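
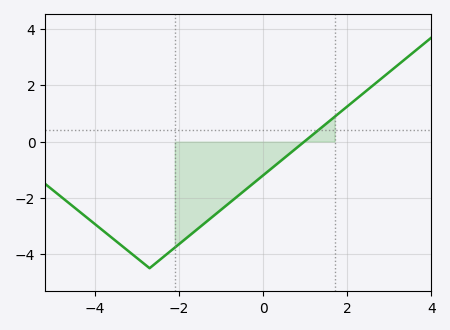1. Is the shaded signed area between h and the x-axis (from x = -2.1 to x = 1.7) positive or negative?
negative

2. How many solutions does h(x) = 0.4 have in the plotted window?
1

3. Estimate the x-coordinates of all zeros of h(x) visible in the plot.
0.977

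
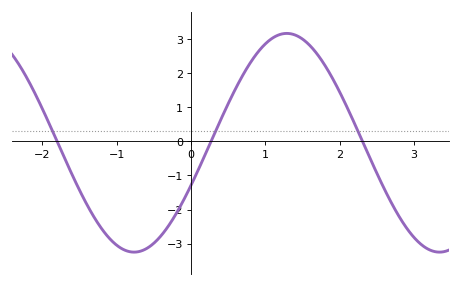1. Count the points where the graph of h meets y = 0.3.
3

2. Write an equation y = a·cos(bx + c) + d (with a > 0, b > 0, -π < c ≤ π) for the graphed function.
y = 3.21cos(1.53x - 1.97) - 0.04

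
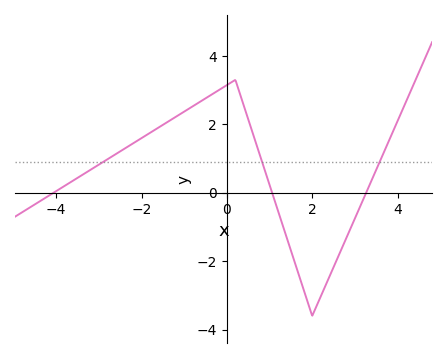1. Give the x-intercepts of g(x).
-4, 1, 3.2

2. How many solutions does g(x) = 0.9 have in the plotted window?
3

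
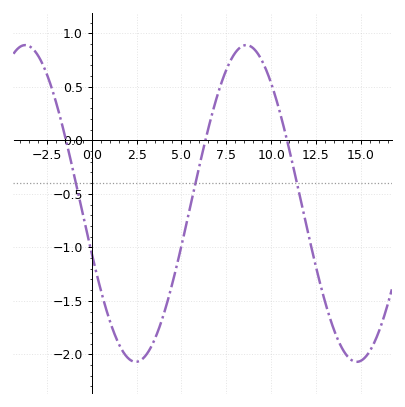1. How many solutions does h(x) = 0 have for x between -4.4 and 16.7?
3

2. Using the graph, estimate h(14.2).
-2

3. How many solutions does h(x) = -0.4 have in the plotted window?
3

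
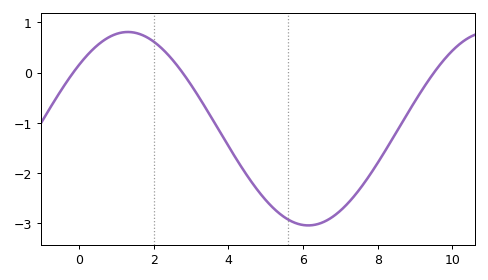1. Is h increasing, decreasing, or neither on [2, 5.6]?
decreasing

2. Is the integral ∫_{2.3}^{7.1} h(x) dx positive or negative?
negative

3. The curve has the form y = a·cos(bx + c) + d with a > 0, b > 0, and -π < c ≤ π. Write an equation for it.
y = 1.93cos(0.65x - 0.85) - 1.12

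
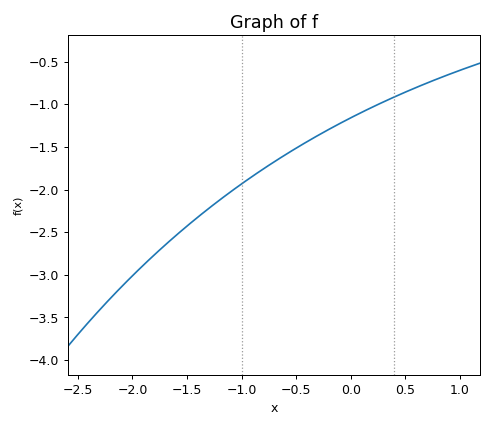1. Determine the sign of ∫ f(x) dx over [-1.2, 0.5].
negative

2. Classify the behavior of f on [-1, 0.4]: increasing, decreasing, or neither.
increasing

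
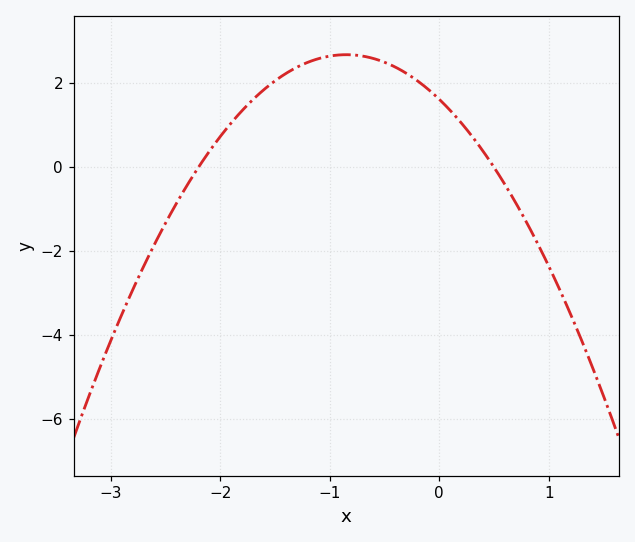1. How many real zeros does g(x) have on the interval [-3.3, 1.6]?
2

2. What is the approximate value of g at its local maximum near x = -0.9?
2.6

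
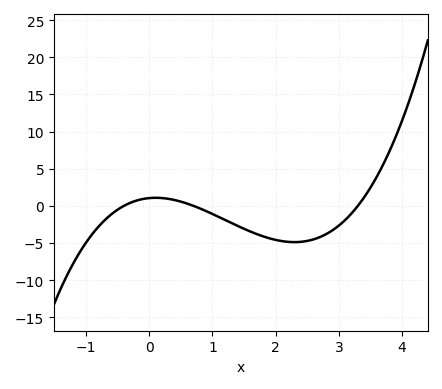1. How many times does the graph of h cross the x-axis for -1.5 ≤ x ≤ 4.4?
3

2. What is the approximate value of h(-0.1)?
0.922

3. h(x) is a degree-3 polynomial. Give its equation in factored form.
y = 1.13(x + 0.4)(x - 0.7)(x - 3.3)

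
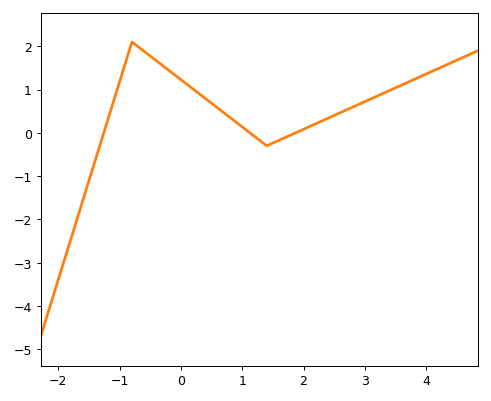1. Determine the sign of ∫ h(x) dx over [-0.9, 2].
positive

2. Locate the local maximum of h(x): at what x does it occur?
-0.8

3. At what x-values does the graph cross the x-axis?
-1.26, 1.12, 1.87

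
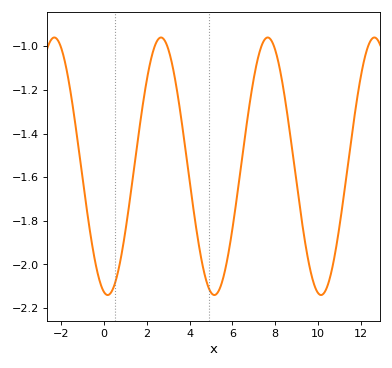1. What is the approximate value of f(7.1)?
-1.1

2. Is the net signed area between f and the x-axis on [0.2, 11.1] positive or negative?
negative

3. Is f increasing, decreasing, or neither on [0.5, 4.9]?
neither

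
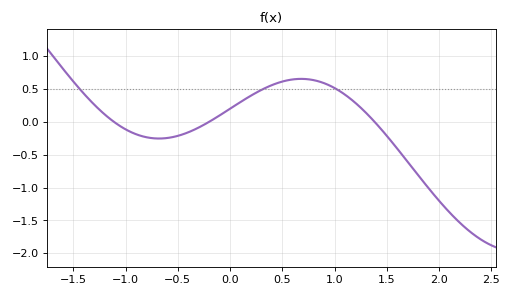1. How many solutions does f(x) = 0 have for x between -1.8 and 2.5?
3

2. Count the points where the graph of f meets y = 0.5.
3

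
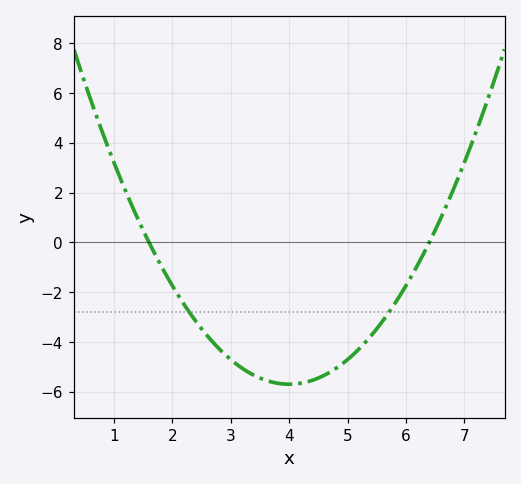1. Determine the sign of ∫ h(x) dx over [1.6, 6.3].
negative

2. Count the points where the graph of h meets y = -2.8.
2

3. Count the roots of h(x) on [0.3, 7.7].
2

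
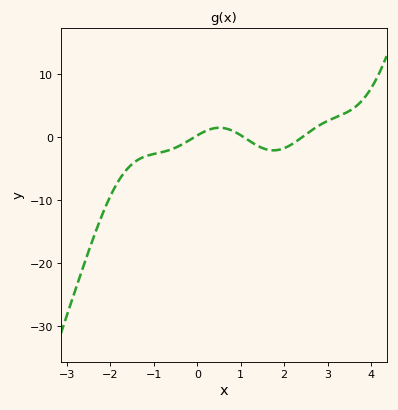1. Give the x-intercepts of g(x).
0, 1, 2.4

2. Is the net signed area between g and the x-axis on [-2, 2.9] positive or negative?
negative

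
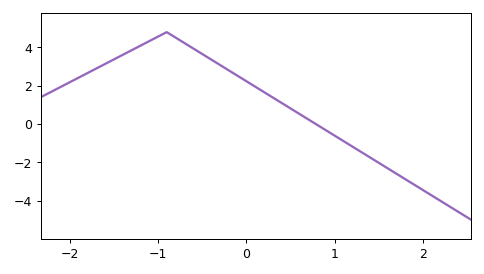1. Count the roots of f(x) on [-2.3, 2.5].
1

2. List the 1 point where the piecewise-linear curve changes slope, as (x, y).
(-0.9, 4.8)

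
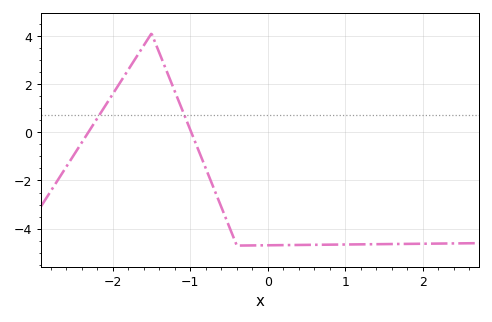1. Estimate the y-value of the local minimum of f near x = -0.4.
-4.7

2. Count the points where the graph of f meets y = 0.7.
2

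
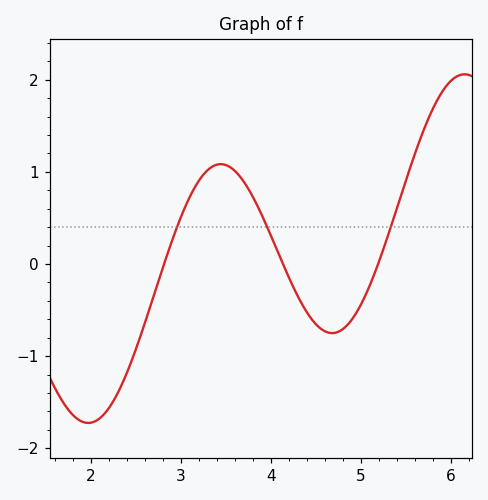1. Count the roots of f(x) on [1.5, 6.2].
3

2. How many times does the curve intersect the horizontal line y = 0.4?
3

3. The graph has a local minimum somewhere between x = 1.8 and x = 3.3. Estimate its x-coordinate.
1.97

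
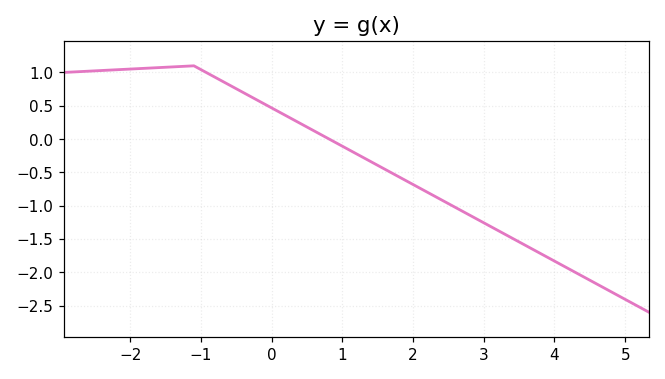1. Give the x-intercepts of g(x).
0.8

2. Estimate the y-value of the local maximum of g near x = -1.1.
1.1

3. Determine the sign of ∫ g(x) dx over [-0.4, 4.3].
negative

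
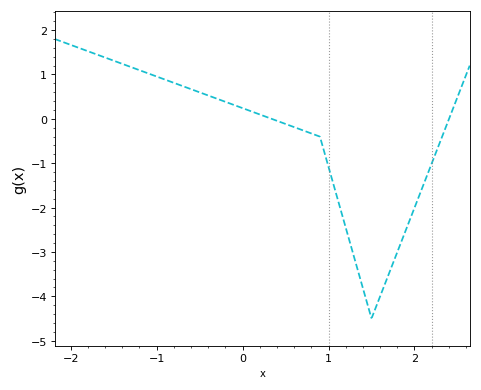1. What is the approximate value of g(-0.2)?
0.4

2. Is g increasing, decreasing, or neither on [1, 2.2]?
neither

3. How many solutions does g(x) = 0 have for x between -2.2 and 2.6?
2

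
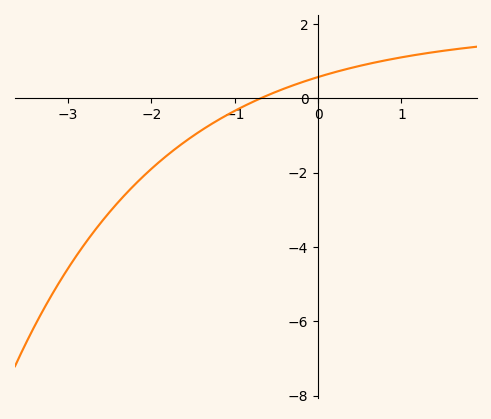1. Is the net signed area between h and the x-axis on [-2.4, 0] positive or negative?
negative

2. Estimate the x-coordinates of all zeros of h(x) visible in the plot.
-0.687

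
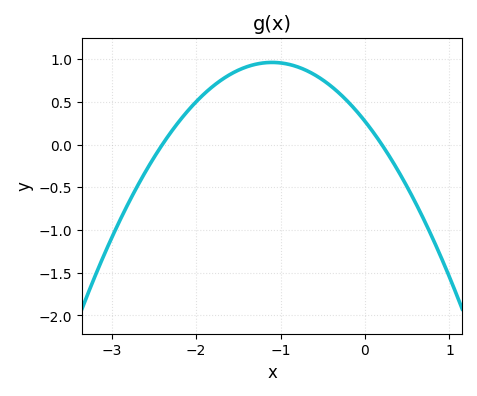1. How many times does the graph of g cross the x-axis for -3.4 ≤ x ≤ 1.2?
2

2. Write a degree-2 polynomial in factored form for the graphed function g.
y = -0.57(x + 2.4)(x - 0.2)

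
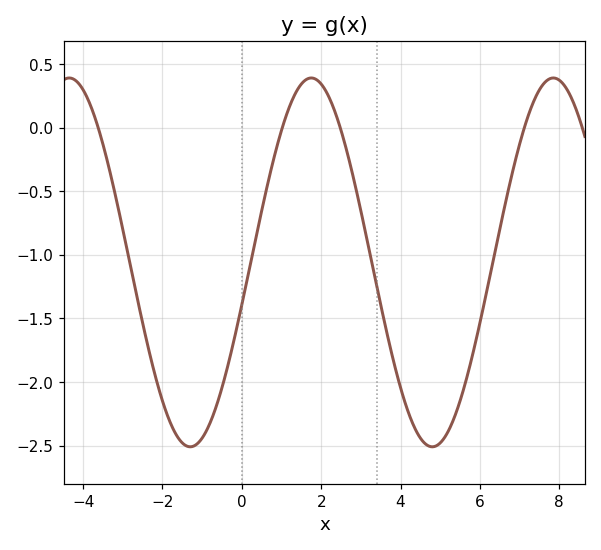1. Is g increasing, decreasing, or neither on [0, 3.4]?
neither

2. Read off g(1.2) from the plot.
0.164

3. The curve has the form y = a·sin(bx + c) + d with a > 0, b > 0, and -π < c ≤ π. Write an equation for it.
y = 1.45sin(1.03x - 0.232) - 1.06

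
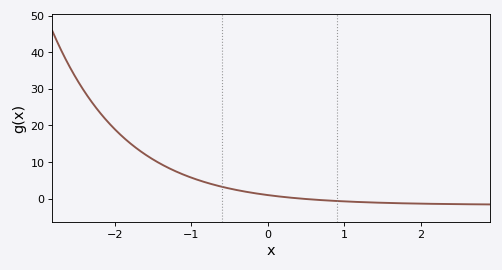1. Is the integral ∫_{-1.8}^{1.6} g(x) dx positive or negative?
positive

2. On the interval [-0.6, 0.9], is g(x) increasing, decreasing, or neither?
decreasing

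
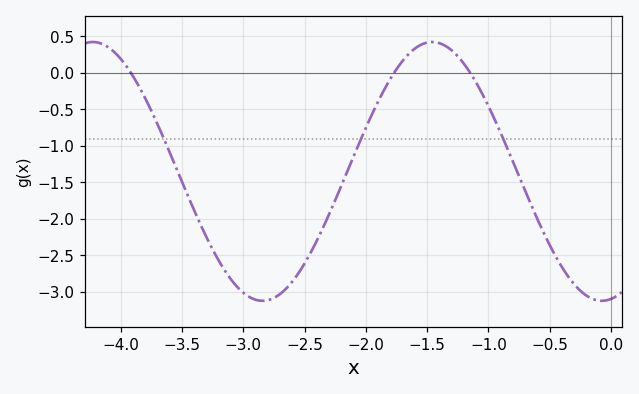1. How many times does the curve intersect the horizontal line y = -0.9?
3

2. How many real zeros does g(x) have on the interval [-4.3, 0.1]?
3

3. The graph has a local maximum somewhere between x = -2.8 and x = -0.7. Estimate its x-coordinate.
-1.5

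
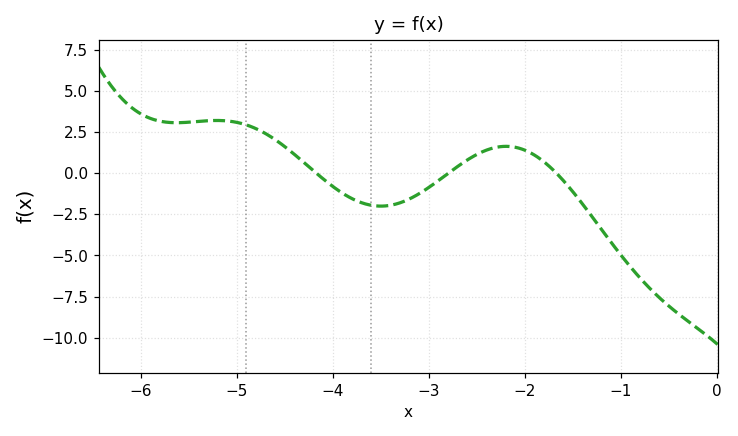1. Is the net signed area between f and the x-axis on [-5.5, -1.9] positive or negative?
positive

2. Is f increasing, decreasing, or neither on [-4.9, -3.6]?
decreasing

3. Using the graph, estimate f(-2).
1.4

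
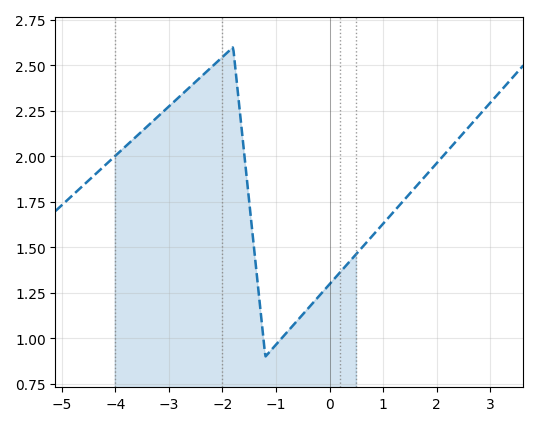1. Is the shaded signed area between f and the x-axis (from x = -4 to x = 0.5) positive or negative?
positive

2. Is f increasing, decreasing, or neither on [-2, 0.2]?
neither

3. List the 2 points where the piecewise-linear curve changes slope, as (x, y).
(-1.8, 2.6); (-1.2, 0.9)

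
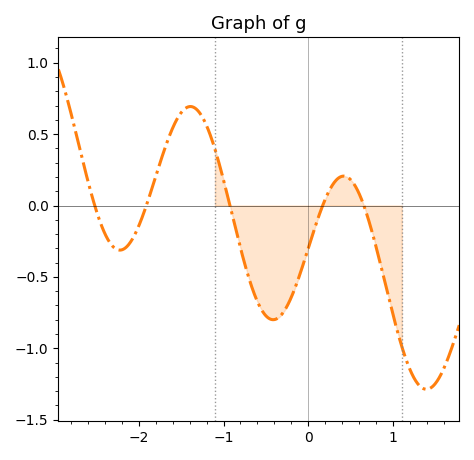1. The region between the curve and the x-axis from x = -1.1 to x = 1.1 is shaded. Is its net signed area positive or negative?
negative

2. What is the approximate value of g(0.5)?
0.179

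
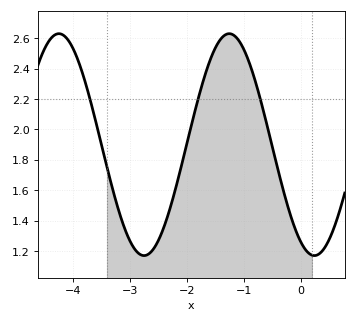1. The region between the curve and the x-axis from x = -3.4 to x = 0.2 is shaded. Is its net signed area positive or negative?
positive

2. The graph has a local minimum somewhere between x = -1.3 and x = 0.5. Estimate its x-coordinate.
0.233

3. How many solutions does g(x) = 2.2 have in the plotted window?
3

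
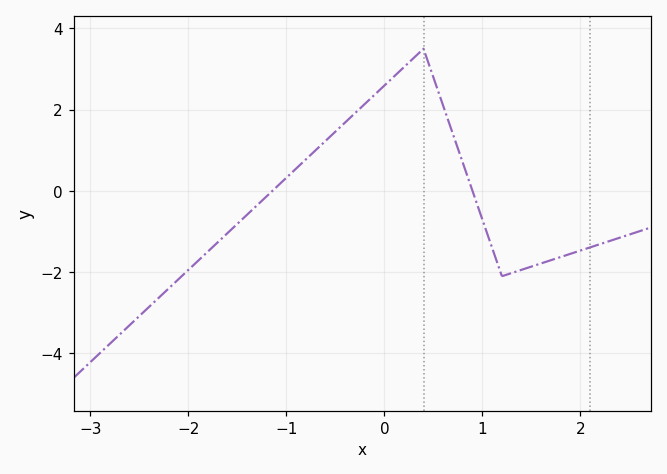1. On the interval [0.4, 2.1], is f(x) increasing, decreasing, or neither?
neither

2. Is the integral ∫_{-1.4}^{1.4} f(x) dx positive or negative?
positive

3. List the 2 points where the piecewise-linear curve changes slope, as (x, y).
(0.4, 3.5); (1.2, -2.1)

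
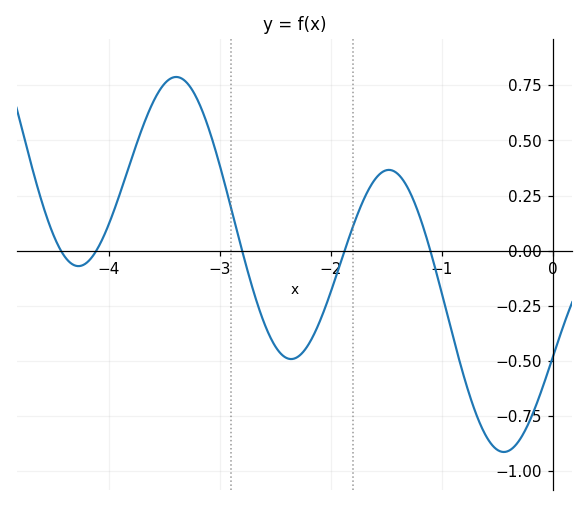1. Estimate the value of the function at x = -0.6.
-0.841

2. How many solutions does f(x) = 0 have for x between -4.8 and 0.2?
5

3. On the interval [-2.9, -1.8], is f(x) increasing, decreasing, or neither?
neither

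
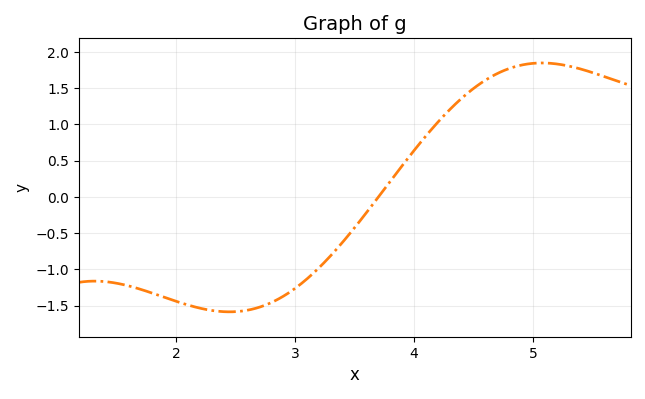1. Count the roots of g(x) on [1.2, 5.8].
1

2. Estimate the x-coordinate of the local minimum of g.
2.4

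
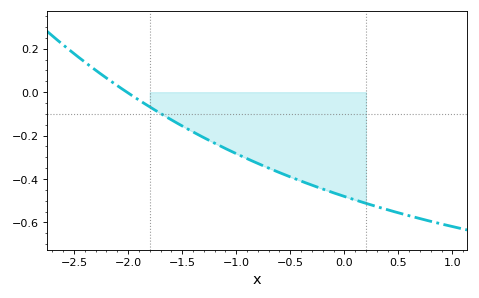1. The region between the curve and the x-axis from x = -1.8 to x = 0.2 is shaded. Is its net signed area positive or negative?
negative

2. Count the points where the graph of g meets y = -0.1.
1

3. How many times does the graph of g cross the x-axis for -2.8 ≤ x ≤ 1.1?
1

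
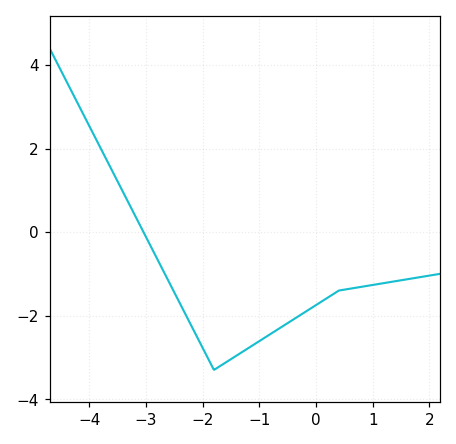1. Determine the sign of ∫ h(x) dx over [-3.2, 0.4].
negative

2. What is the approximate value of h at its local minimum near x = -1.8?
-3.2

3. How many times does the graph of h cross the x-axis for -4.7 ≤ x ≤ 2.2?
1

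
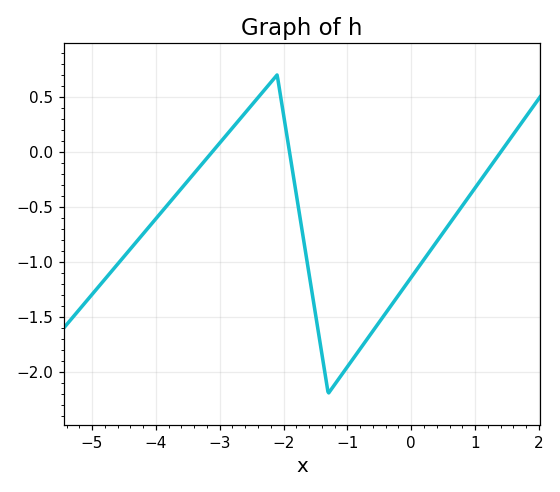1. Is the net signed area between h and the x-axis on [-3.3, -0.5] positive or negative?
negative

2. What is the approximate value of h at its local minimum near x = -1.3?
-2.2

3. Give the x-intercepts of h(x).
-3.12, -1.91, 1.4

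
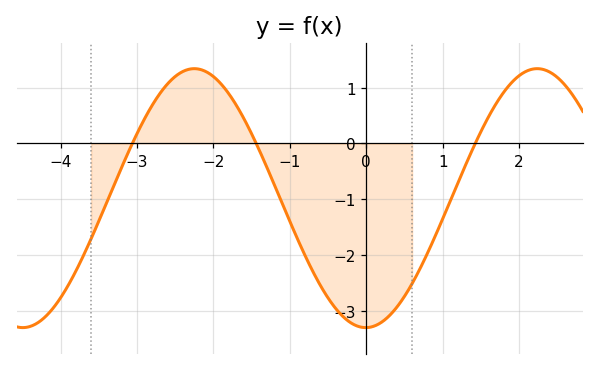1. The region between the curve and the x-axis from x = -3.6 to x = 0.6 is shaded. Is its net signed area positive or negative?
negative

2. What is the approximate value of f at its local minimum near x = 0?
-3.3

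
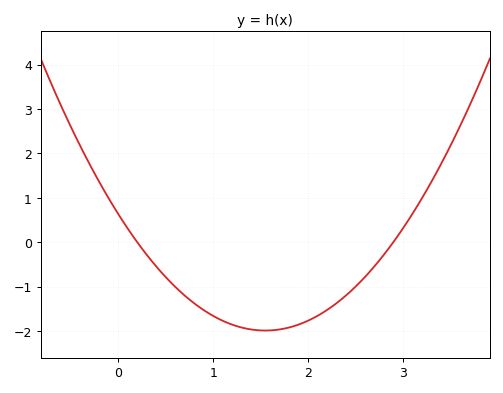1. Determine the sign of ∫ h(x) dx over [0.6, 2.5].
negative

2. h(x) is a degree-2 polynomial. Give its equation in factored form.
y = 1.09(x - 0.2)(x - 2.9)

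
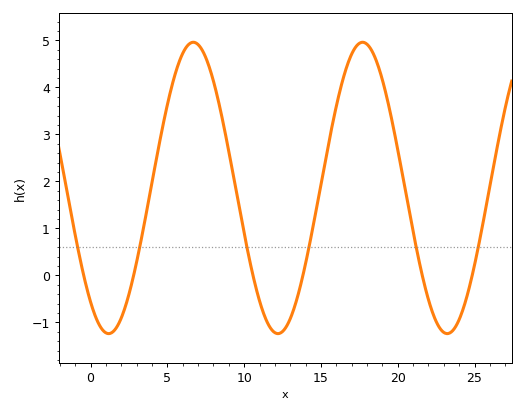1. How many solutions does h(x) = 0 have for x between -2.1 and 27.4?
6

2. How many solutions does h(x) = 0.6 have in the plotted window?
6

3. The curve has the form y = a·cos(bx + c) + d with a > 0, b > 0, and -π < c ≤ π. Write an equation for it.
y = 3.1cos(0.57x + 2.5) + 1.86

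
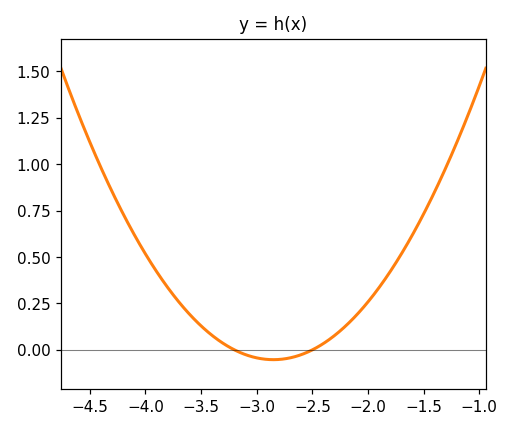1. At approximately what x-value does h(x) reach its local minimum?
-2.8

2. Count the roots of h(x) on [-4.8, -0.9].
2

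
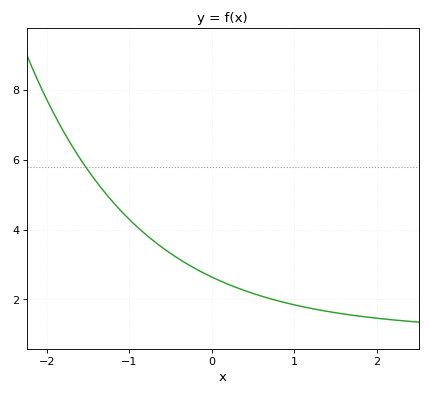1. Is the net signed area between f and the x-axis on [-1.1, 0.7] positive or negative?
positive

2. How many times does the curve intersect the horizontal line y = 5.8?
1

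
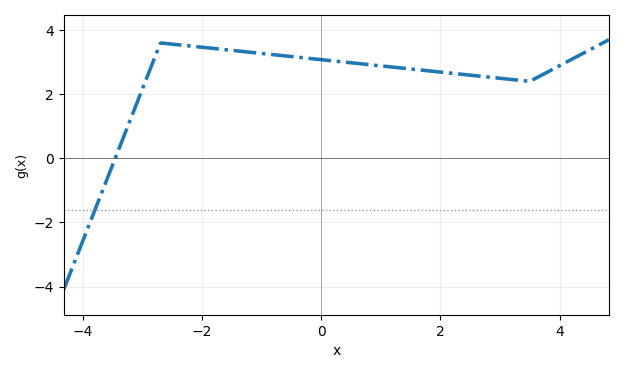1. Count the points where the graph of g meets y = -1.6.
1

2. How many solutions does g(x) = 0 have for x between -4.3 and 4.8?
1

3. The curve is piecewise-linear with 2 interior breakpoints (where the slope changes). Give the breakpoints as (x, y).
(-2.7, 3.6); (3.5, 2.4)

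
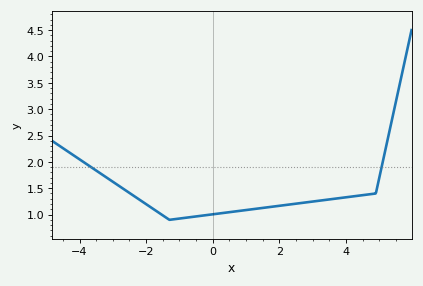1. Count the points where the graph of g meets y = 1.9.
2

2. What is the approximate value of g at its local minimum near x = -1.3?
0.9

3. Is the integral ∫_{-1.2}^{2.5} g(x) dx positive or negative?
positive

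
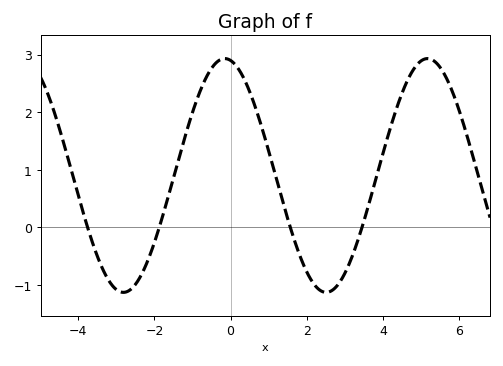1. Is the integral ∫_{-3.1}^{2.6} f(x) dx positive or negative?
positive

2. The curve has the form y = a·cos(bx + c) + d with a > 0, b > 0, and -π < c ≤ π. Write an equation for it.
y = 2.03cos(1.18x + 0.18) + 0.9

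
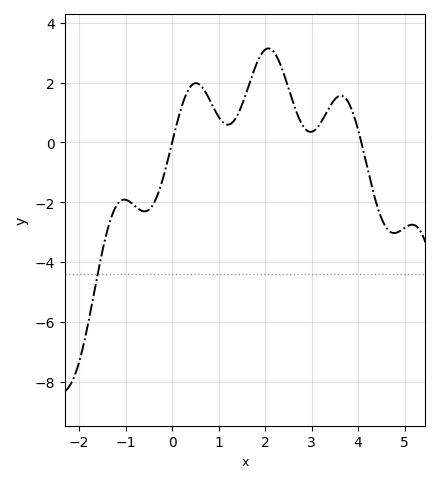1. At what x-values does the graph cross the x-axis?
0, 4.07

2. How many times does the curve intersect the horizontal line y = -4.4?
1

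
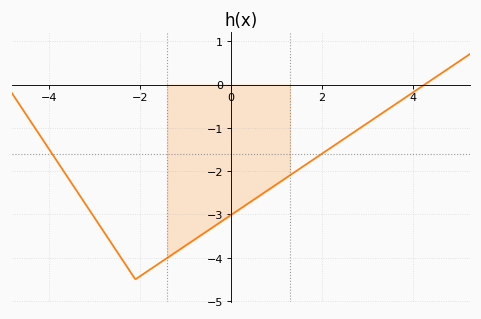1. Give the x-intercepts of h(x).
4.2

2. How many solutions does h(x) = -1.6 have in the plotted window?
2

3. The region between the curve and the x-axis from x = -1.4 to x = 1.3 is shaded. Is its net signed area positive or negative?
negative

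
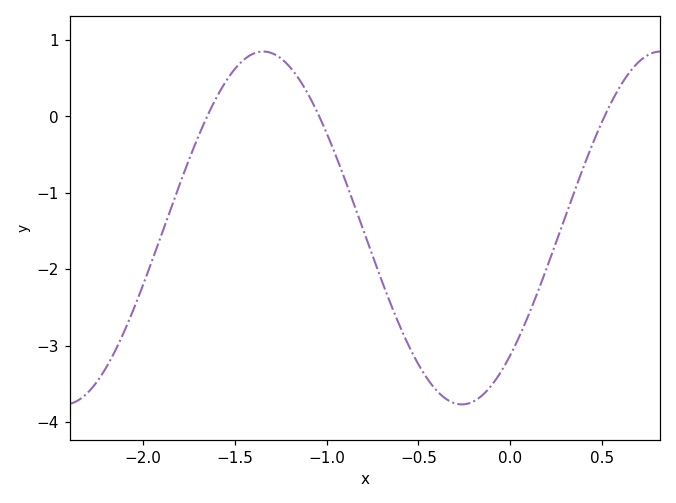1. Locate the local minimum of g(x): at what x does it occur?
-0.25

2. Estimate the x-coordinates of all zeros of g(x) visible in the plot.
-1.65, -1.05, 0.5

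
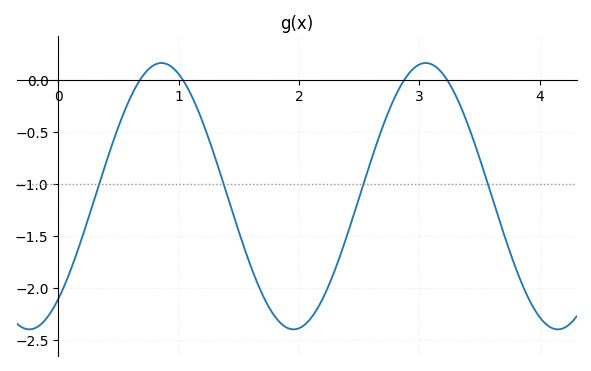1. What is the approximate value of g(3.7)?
-1.45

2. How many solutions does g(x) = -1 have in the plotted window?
4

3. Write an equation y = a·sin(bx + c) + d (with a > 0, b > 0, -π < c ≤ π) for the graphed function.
y = 1.28sin(2.9x - 0.88) - 1.12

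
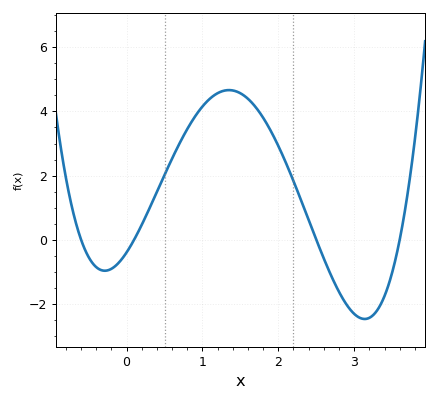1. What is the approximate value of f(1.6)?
4.4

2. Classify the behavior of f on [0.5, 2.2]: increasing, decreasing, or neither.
neither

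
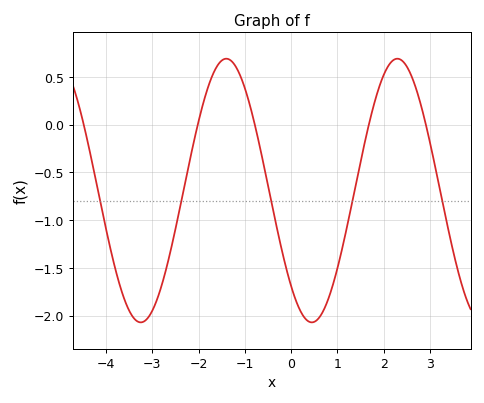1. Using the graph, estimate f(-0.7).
-0.2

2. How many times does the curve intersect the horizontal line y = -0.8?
5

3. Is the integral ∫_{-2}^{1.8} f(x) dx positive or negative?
negative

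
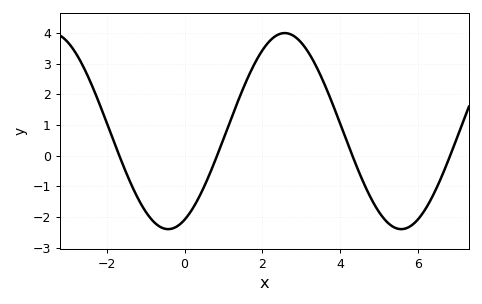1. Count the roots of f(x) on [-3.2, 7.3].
4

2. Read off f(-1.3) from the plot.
-1.1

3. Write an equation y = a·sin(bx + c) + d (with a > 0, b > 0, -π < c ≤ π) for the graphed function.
y = 3.2sin(1.1x - 1.1) + 0.8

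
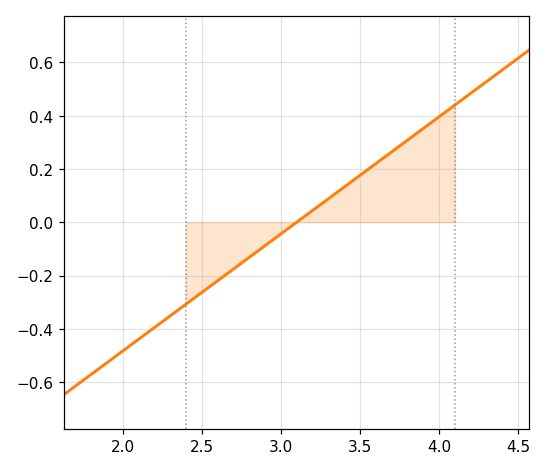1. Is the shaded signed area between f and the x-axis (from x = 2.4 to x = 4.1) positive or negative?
positive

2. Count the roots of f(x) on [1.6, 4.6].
1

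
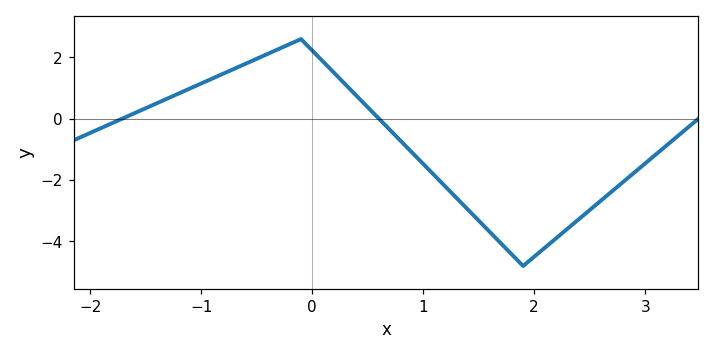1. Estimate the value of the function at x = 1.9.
-4.8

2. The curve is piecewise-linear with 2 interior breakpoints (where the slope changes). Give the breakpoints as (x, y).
(-0.1, 2.6); (1.9, -4.8)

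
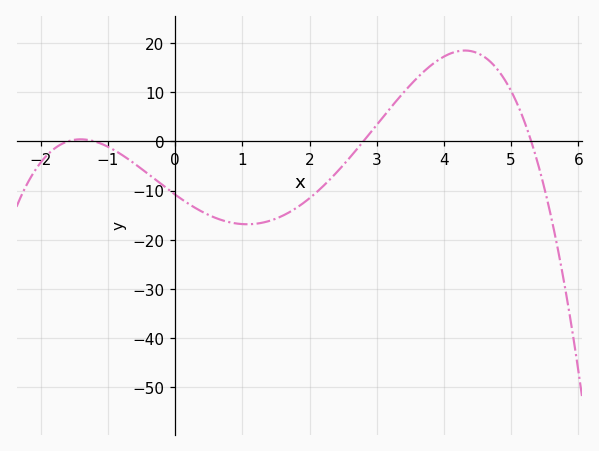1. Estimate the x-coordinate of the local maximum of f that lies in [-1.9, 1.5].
-1.4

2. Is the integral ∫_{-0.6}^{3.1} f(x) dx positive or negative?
negative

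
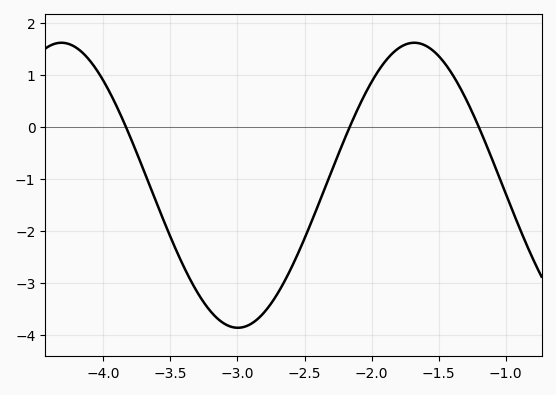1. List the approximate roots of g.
-3.85, -2.15, -1.2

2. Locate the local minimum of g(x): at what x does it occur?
-3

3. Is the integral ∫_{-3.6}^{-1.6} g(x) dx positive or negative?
negative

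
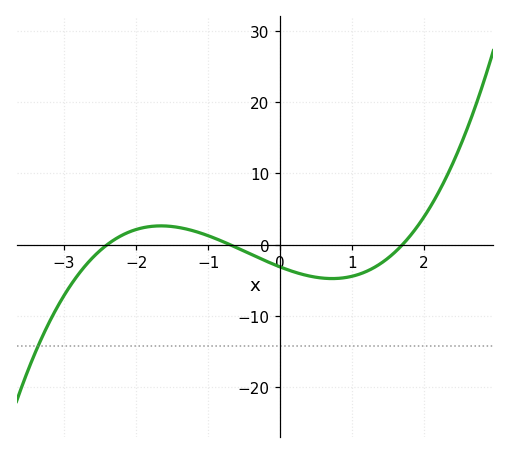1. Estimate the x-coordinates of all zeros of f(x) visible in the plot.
-2.4, -0.7, 1.7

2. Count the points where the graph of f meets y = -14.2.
1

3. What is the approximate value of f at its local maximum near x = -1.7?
2.63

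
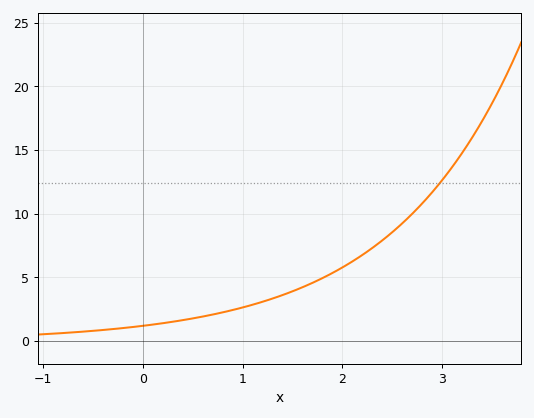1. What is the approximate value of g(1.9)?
5.5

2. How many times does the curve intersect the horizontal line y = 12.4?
1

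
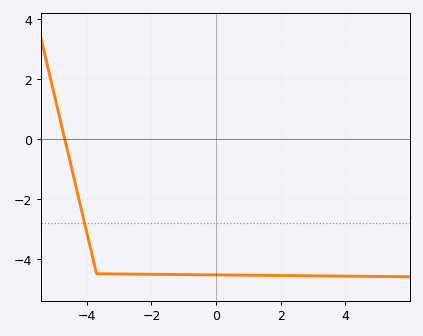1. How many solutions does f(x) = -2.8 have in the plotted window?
1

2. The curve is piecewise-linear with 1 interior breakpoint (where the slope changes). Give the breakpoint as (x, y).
(-3.7, -4.5)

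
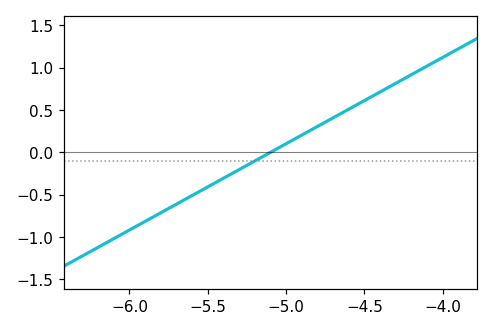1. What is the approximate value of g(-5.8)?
-0.7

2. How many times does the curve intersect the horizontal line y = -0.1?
1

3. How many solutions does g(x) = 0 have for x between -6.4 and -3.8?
1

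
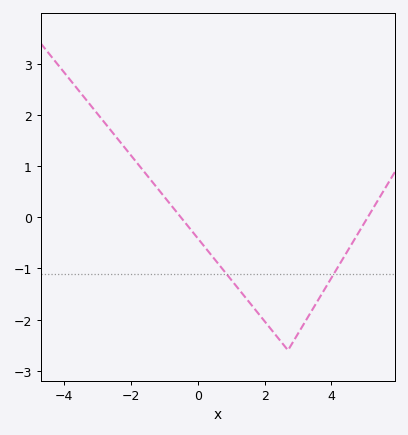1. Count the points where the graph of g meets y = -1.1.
2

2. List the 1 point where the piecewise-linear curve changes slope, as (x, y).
(2.7, -2.6)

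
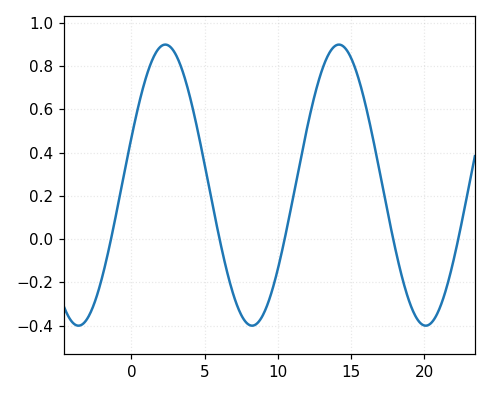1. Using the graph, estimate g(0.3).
0.56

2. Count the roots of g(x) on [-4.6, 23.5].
5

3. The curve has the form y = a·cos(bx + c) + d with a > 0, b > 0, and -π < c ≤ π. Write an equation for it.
y = 0.65cos(0.53x - 1.2) + 0.25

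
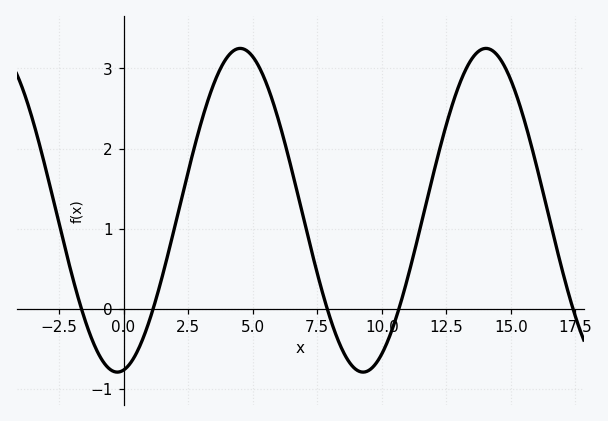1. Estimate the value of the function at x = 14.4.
3.19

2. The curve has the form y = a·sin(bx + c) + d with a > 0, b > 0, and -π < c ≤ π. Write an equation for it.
y = 2.02sin(0.66x - 1.41) + 1.23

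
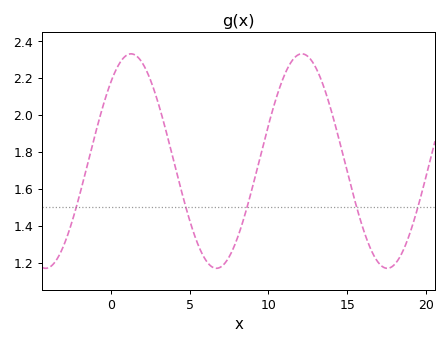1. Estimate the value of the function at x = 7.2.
1.19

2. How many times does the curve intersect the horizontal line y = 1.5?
5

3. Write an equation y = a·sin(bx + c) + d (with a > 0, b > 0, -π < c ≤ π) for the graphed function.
y = 0.58sin(0.58x + 0.822) + 1.75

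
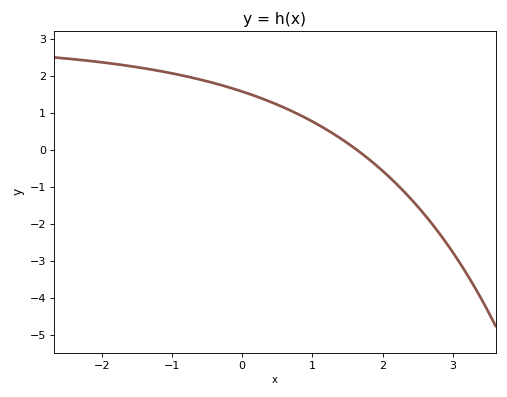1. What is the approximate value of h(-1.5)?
2.24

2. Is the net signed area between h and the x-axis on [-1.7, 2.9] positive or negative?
positive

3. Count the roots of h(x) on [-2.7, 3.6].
1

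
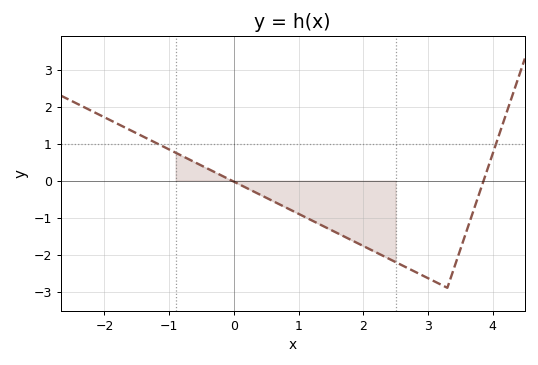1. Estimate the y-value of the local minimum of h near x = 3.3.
-2.9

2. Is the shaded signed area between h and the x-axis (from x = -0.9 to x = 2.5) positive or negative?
negative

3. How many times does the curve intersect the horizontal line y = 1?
2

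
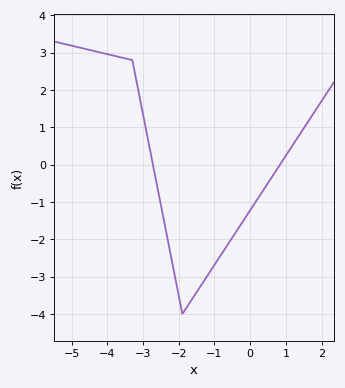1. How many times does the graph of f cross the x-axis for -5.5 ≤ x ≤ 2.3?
2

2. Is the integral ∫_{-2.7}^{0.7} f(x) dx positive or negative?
negative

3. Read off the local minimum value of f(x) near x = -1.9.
-4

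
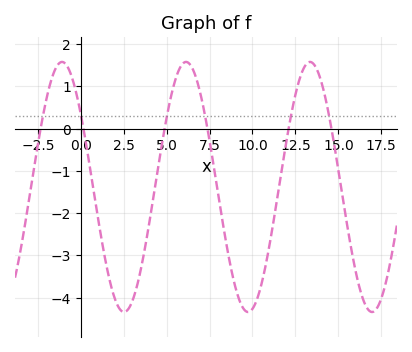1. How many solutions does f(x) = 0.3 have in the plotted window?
6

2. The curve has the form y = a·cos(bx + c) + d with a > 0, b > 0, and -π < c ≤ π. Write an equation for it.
y = 2.96cos(0.87x + 0.95) - 1.38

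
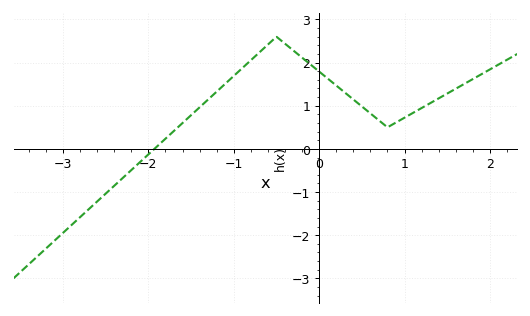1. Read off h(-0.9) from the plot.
1.87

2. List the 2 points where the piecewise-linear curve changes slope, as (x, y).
(-0.5, 2.6); (0.8, 0.5)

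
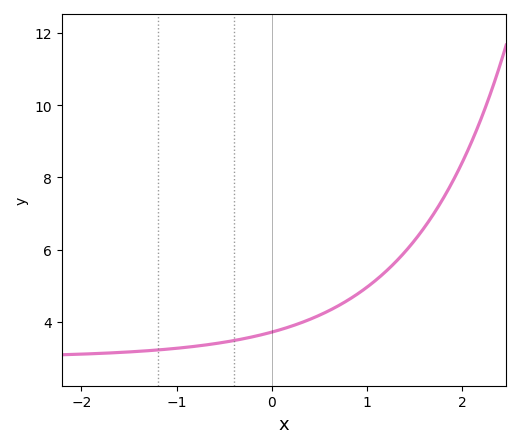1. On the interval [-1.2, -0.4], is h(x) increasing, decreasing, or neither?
increasing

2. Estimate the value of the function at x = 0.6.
4.4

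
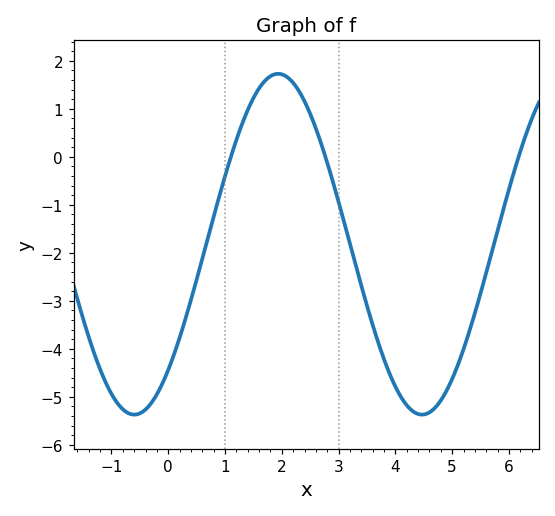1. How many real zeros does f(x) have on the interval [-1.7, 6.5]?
3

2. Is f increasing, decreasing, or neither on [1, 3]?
neither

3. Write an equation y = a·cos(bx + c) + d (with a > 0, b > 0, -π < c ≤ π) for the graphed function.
y = 3.55cos(1.2x - 2.4) - 1.82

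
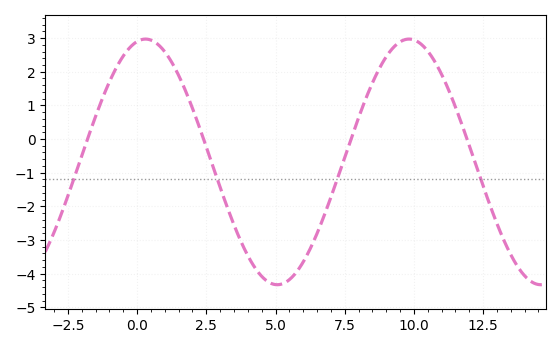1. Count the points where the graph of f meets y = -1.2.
4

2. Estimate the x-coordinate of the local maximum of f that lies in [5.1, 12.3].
9.82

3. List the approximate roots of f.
-1.79, 2.4, 7.73, 11.9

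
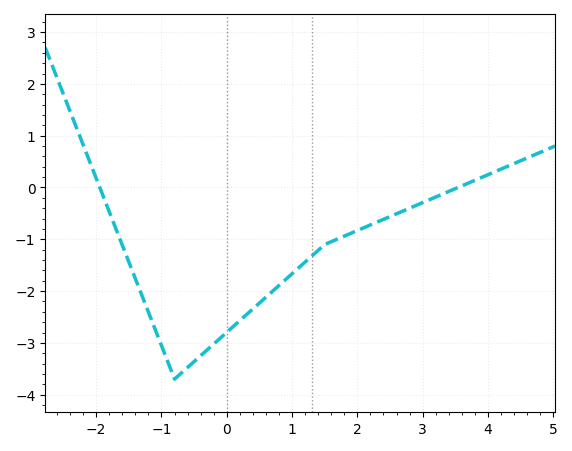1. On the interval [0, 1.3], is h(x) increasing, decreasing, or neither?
increasing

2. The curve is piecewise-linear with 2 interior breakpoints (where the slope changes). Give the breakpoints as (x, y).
(-0.8, -3.7); (1.5, -1.1)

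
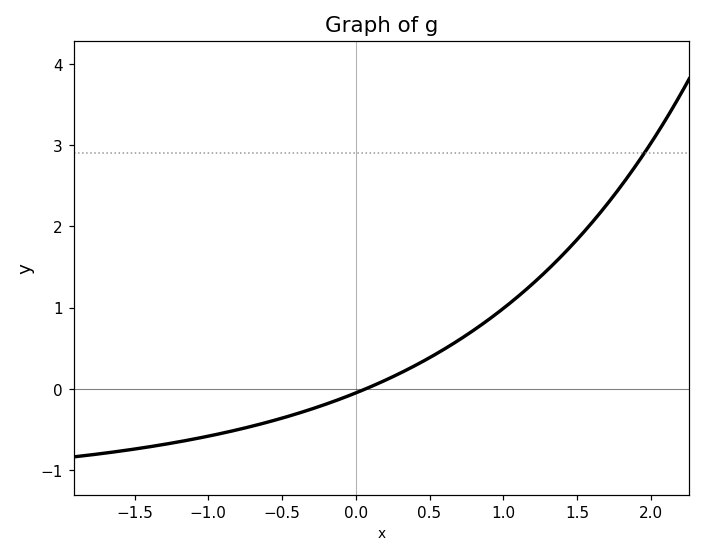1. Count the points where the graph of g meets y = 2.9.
1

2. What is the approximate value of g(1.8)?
2.5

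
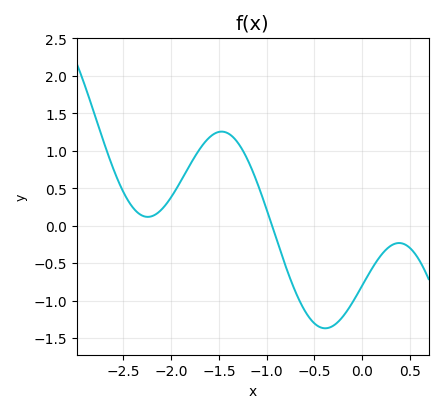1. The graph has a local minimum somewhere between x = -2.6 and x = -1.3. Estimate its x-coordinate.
-2.25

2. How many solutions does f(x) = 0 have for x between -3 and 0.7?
1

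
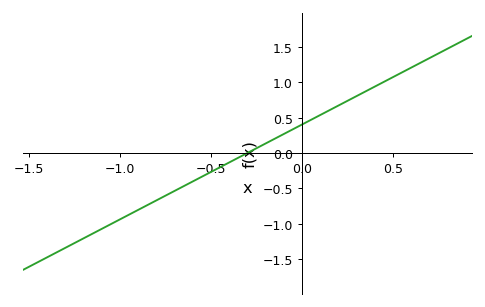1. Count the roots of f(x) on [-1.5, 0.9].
1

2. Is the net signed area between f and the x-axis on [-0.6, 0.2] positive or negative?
positive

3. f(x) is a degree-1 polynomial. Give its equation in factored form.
y = 1.34(x + 0.3)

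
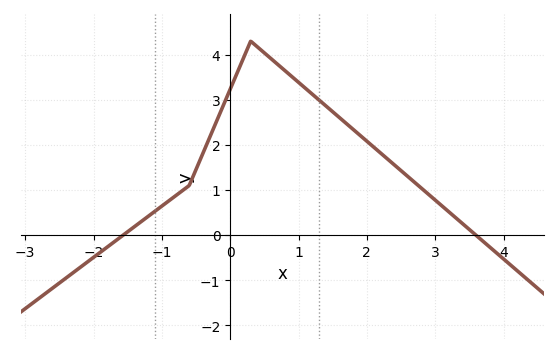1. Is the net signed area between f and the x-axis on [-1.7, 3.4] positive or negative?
positive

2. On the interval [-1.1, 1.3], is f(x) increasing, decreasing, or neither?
neither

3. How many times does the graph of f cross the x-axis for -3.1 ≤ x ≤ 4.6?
2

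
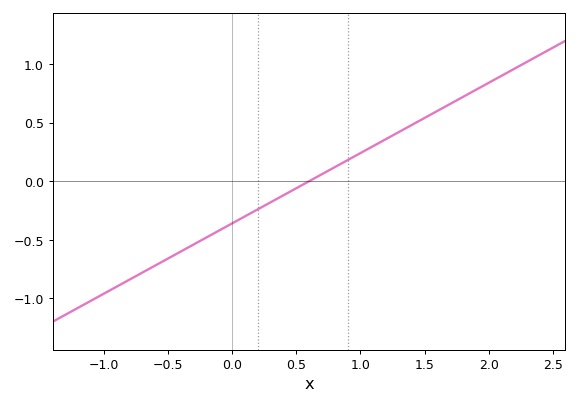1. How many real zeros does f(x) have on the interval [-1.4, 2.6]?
1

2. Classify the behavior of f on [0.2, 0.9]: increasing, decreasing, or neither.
increasing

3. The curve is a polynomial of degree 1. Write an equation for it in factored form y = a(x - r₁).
y = 0.6(x - 0.6)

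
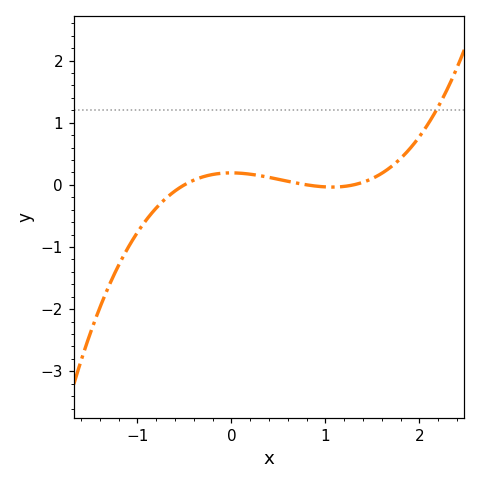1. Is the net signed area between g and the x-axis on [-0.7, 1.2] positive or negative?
positive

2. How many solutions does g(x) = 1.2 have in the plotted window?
1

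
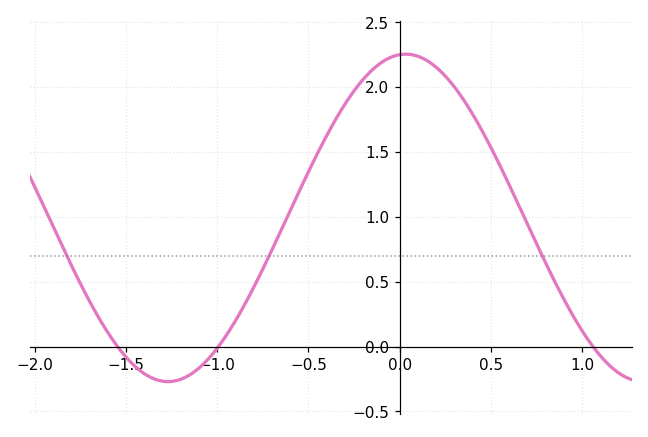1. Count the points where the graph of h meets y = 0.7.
3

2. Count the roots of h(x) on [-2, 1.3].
3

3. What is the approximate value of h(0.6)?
1.25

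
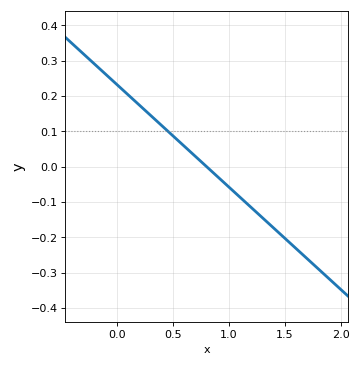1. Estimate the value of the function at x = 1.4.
-0.174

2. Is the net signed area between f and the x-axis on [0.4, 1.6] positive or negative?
negative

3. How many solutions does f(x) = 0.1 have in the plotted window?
1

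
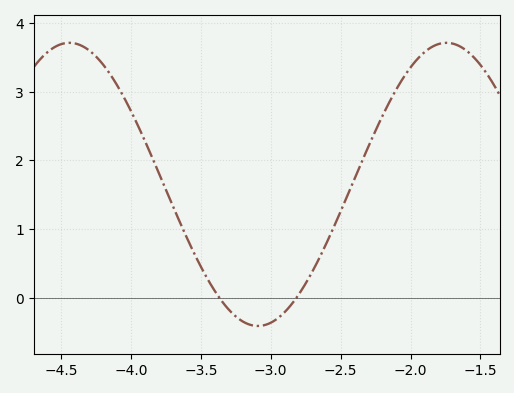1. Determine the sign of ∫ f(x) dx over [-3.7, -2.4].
positive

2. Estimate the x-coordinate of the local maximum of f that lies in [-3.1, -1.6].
-1.74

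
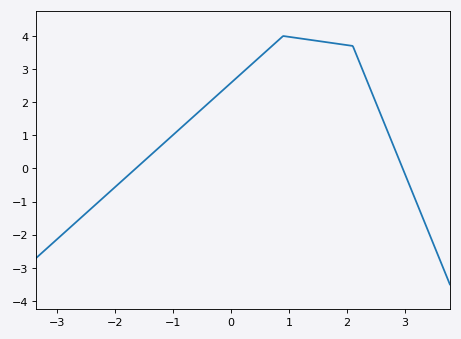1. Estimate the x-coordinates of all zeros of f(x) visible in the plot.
-1.64, 2.96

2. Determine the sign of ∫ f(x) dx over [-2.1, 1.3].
positive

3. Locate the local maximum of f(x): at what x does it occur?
0.901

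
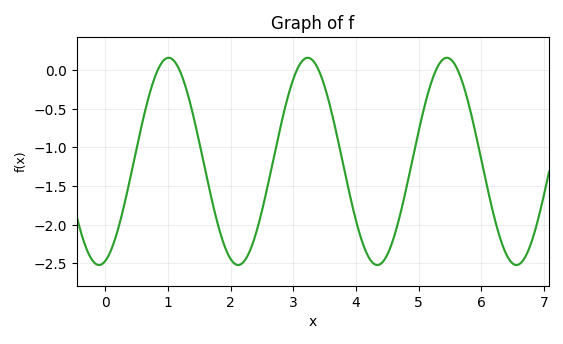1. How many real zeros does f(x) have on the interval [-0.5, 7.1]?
6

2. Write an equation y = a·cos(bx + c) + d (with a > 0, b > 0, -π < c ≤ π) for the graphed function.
y = 1.34cos(2.8x - 2.9) - 1.18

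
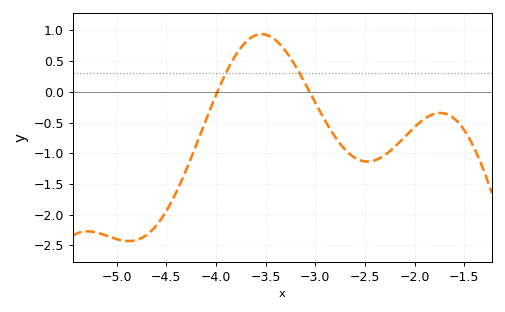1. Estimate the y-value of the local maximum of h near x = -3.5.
0.939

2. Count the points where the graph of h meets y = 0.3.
2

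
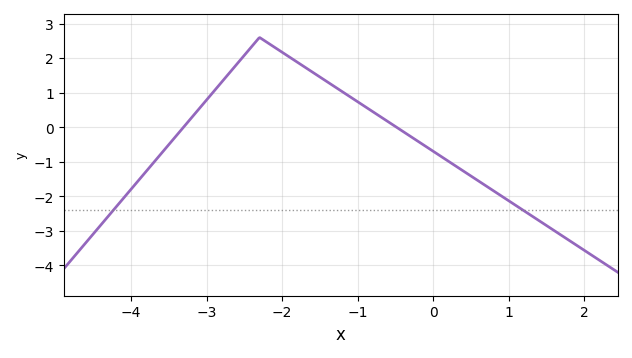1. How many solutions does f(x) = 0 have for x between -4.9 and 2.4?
2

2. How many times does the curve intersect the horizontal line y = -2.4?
2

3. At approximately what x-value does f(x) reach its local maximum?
-2.3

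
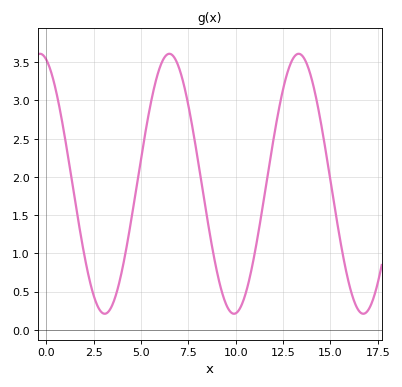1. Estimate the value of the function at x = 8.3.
1.76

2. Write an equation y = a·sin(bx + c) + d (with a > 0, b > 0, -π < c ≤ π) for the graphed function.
y = 1.7sin(0.92x + 1.88) + 1.91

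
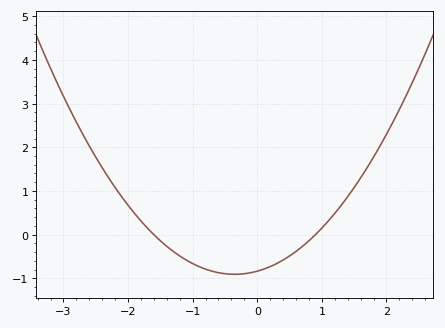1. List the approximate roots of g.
-1.6, 0.9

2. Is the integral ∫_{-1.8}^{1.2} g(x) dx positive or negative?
negative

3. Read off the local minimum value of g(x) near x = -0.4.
-0.906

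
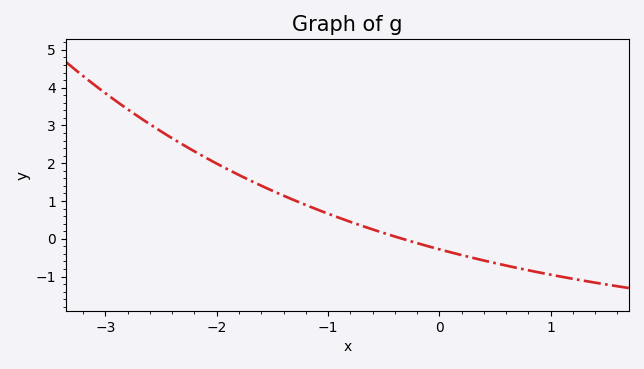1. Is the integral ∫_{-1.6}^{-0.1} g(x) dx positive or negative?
positive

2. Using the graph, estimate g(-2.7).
3.2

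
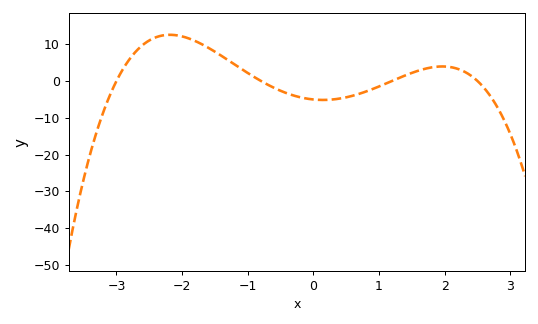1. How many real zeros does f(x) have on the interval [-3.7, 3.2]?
4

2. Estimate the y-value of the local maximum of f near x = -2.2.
13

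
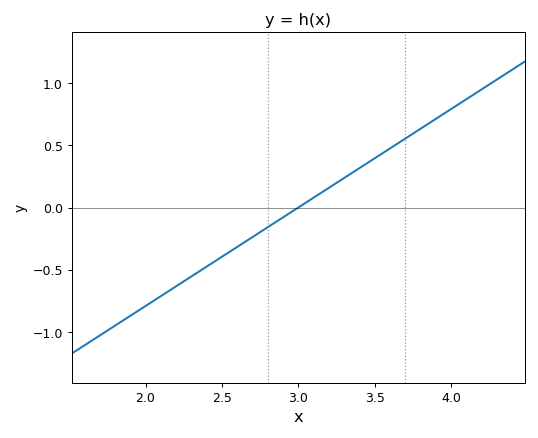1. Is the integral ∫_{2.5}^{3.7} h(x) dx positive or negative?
positive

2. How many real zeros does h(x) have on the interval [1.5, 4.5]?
1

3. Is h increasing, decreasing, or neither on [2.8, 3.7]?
increasing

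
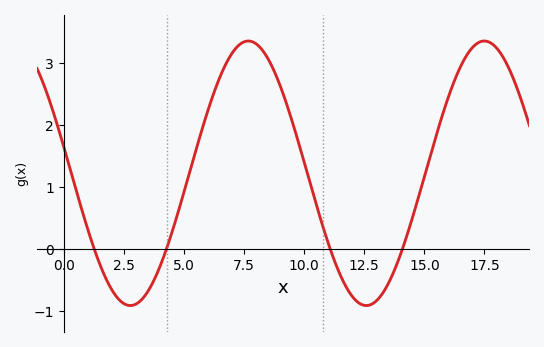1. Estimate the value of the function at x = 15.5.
1.8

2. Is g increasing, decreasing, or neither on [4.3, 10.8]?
neither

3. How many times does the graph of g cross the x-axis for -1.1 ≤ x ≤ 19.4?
4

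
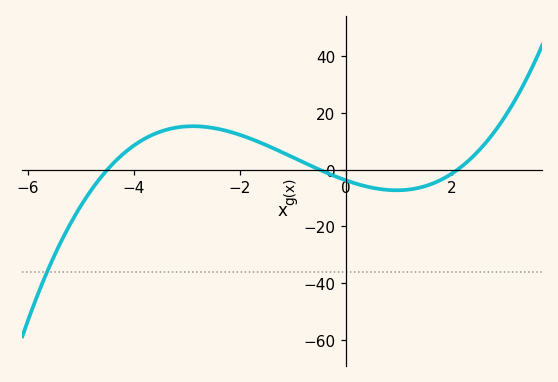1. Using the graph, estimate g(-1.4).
8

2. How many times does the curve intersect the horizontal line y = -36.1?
1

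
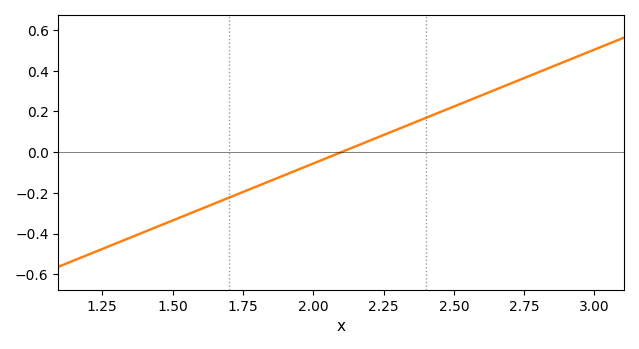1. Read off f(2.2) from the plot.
0.056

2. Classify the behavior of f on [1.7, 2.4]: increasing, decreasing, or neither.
increasing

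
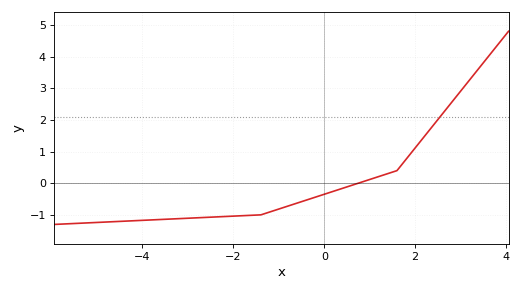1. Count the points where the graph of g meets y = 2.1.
1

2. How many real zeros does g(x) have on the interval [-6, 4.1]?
1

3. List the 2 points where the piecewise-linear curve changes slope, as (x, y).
(-1.4, -1); (1.6, 0.4)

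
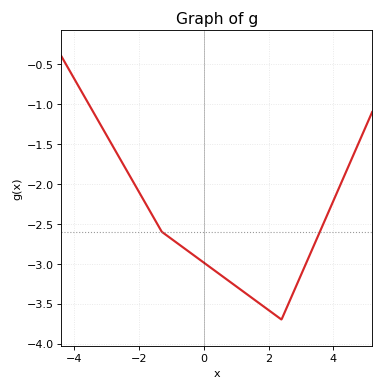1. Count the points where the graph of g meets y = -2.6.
2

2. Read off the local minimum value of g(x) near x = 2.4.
-3.7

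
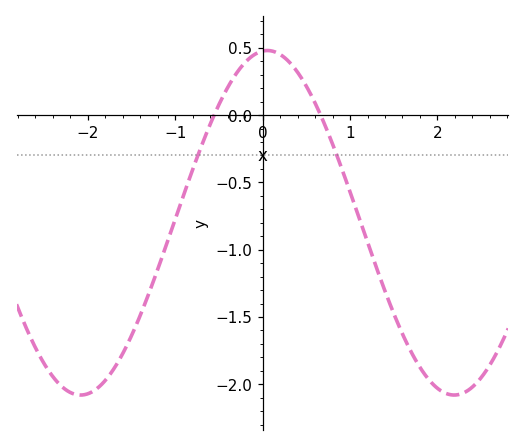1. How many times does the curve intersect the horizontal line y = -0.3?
2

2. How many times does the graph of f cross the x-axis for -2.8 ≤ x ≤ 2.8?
2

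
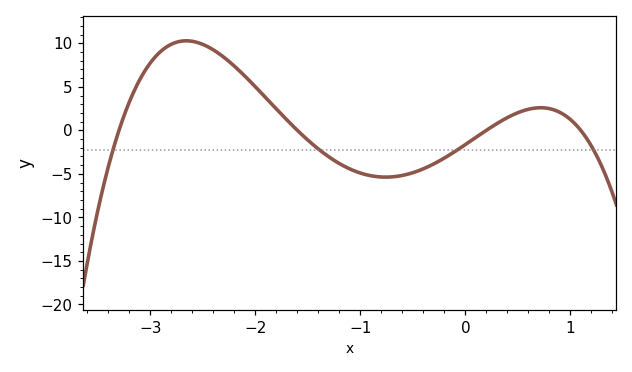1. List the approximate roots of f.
-3.3, -1.6, 0.2, 1.1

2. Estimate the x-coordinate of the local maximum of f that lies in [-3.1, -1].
-2.7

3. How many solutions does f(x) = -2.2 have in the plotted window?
4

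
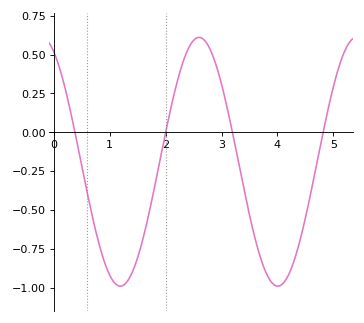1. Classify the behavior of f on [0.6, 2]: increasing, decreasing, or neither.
neither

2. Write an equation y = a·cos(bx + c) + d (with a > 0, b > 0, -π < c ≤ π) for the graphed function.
y = 0.8cos(2.2x + 0.49) - 0.19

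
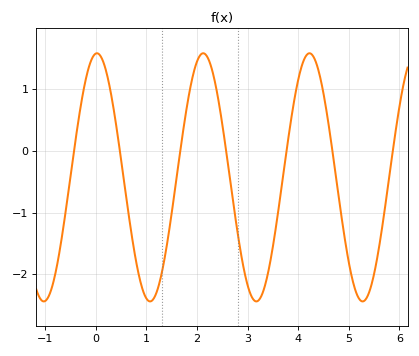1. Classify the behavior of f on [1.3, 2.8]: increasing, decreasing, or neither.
neither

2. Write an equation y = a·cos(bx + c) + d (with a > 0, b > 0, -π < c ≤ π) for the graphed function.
y = 2.01cos(2.99x - 0.06) - 0.43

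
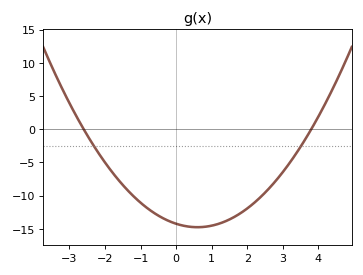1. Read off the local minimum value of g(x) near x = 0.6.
-14.7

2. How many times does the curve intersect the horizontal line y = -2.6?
2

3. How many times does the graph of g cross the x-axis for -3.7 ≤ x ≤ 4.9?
2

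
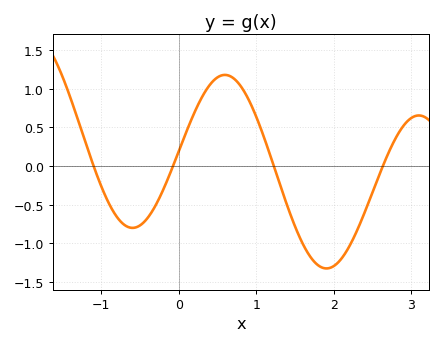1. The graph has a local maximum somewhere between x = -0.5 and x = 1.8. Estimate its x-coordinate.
0.6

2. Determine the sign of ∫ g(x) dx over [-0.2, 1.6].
positive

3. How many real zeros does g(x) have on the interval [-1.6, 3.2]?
4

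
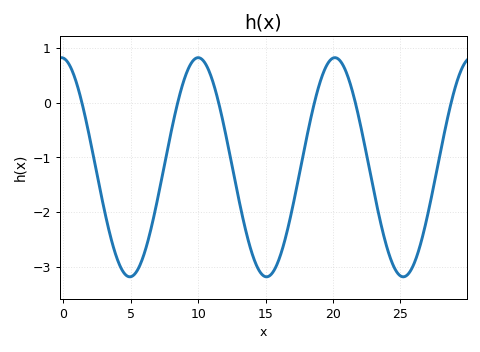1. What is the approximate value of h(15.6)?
-3.1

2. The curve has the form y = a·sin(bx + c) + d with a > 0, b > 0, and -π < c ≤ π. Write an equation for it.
y = 2sin(0.62x + 1.7) - 1.18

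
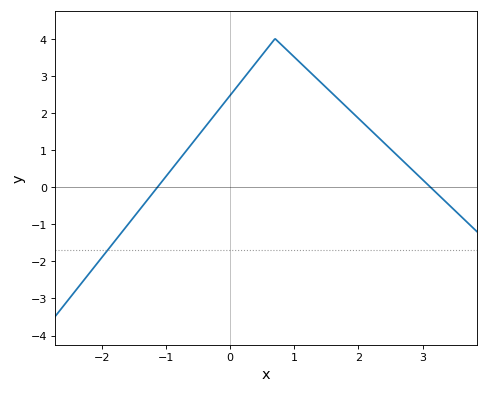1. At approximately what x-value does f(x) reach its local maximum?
0.701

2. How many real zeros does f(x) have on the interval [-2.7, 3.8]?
2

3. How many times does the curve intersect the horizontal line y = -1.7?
1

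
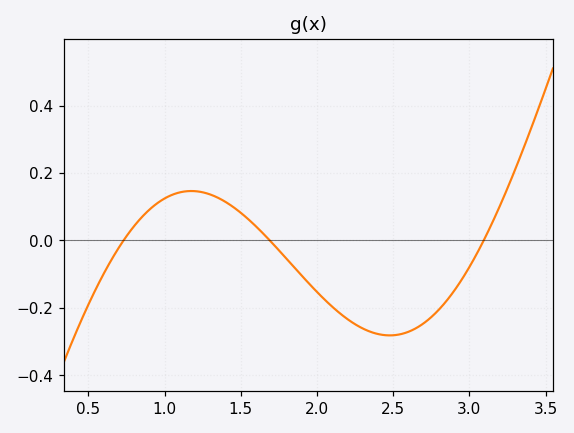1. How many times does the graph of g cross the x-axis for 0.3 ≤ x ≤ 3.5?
3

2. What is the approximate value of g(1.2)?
0.14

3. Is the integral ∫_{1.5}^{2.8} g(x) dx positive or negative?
negative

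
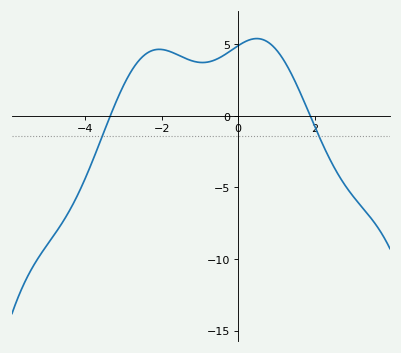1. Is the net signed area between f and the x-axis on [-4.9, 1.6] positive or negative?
positive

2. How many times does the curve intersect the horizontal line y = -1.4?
2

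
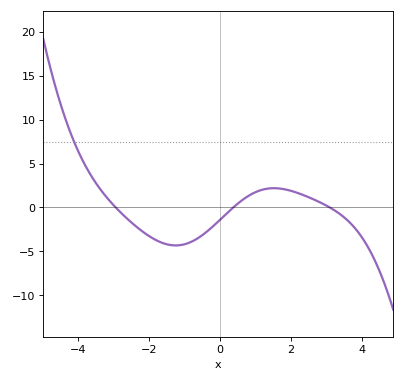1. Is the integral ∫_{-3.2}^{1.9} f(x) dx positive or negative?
negative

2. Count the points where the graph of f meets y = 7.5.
1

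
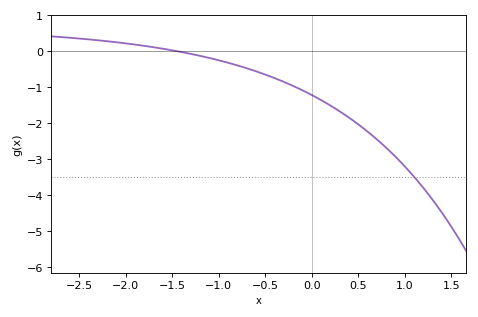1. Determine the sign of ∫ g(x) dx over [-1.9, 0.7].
negative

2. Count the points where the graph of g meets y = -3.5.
1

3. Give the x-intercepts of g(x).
-1.5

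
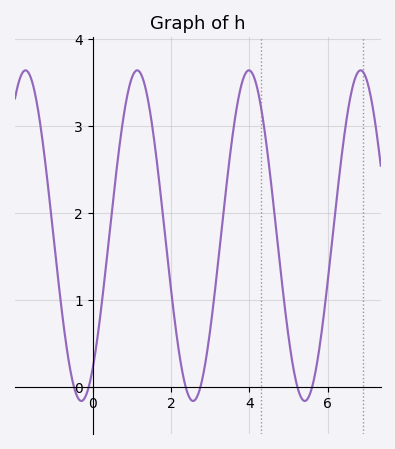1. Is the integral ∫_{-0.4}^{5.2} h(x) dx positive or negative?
positive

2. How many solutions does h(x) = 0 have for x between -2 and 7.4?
6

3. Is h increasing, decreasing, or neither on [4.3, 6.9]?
neither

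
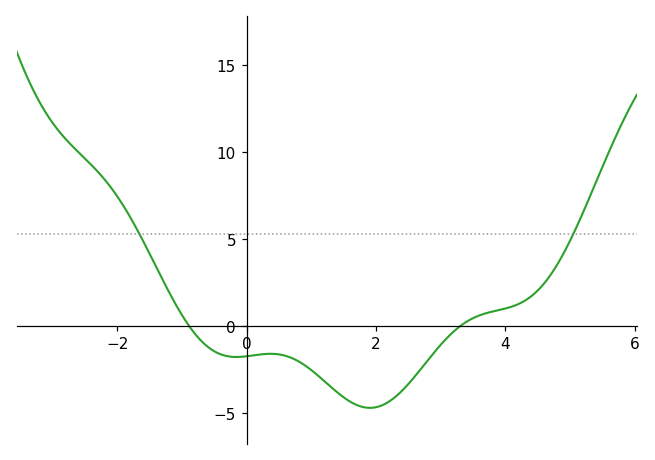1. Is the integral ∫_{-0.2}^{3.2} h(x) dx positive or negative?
negative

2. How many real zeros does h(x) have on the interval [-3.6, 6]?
2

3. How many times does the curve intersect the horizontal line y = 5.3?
2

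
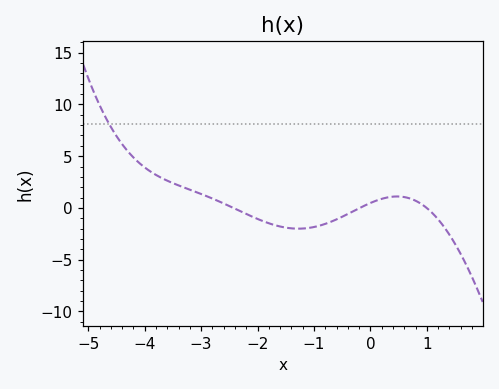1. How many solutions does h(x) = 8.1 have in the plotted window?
1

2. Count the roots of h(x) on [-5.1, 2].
3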